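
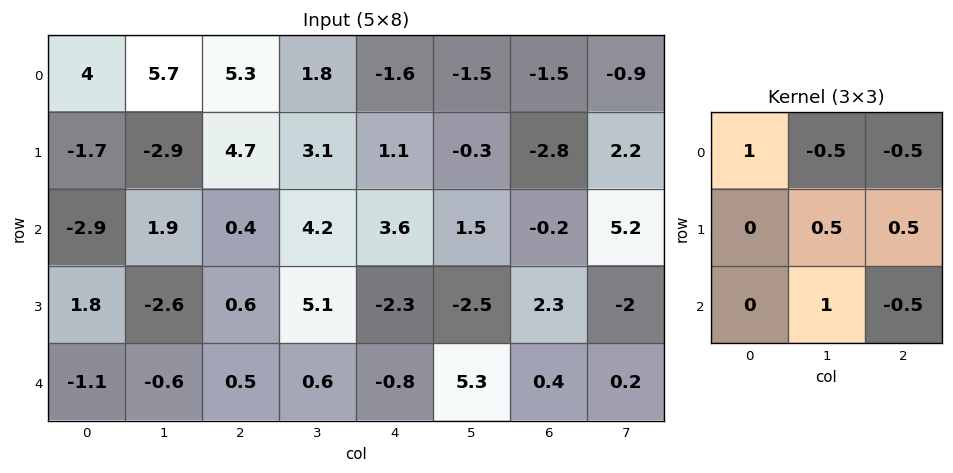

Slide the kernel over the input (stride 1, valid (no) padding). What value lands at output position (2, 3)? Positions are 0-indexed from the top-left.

The receptive field on the input at this output position is [4.2 3.6 1.5 / 5.1 -2.3 -2.5 / 0.6 -0.8 5.3]. Elementwise product with the kernel and sum: 4.2·1 + 3.6·-0.5 + 1.5·-0.5 + -2.3·0.5 + -2.5·0.5 + -0.8·1 + 5.3·-0.5.

-4.2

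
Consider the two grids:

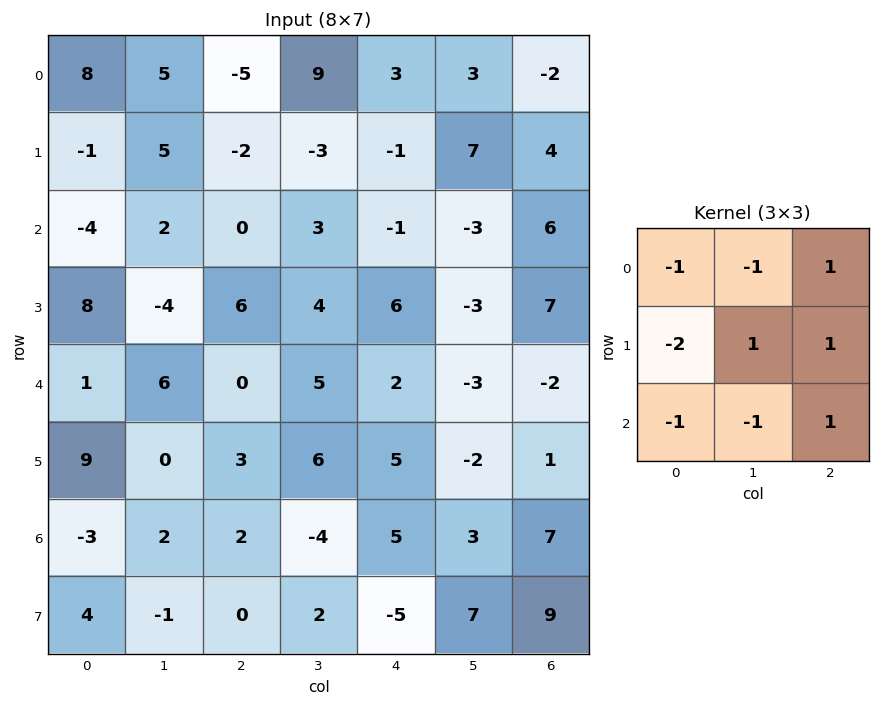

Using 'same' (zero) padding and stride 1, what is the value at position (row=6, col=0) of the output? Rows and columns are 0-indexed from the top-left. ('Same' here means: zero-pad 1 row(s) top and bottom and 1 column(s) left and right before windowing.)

The receptive field on the zero-padded input at this output position is [0 9 0 / 0 -3 2 / 0 4 -1]. Elementwise product with the kernel and sum: 0·-1 + 9·-1 + 0·1 + 0·-2 + -3·1 + 2·1 + 0·-1 + 4·-1 + -1·1.

-15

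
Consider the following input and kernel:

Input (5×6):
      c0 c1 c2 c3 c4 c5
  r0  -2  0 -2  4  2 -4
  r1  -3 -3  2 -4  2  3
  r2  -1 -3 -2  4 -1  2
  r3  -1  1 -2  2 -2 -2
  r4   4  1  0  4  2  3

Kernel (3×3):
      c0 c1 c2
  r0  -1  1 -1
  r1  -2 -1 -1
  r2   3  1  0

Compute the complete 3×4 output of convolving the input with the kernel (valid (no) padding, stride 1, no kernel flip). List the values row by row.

Output[0,0]: The receptive field on the input at this output position is [-2 0 -2 / -3 -3 2 / -1 -3 -2]. Elementwise product with the kernel and sum: -2·-1 + 0·1 + -2·-1 + -3·-2 + -3·-1 + 2·-1 + -1·3 + -3·1.

5 -9 0 16
3 14 -11 -2
16 -2 15 7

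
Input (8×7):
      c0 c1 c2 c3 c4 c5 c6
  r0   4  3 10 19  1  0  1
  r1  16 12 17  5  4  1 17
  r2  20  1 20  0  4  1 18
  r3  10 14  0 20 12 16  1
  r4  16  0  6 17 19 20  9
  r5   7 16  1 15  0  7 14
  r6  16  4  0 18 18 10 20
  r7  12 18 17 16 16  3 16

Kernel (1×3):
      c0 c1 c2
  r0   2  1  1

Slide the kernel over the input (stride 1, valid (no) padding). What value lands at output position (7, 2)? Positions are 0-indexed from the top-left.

66

The receptive field on the input at this output position is [17 16 16]. Elementwise product with the kernel and sum: 17·2 + 16·1 + 16·1.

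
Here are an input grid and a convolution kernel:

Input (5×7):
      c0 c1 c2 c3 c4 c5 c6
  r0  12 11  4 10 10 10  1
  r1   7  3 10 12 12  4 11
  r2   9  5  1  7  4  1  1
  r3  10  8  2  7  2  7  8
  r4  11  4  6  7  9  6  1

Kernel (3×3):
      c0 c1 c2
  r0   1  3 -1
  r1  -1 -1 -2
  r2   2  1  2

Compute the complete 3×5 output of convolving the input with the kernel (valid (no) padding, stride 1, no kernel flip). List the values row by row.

36 1 -5 18 12
22 33 33 61 33
39 5 42 30 7

Output[0,0]: The receptive field on the input at this output position is [12 11 4 / 7 3 10 / 9 5 1]. Elementwise product with the kernel and sum: 12·1 + 11·3 + 4·-1 + 7·-1 + 3·-1 + 10·-2 + 9·2 + 5·1 + 1·2.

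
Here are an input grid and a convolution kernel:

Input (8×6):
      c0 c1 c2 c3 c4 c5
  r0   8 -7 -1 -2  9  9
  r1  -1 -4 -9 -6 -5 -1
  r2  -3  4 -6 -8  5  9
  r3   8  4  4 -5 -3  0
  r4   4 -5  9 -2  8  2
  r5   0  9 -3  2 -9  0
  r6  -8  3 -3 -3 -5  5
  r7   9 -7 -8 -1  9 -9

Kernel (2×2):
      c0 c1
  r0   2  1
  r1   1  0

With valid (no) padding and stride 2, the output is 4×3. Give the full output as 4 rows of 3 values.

Output[0,0]: The receptive field on the input at this output position is [8 -7 / -1 -4]. Elementwise product with the kernel and sum: 8·2 + -7·1 + -1·1.
Output[0,1]: The receptive field on the input at this output position is [-1 -2 / -9 -6]. Elementwise product with the kernel and sum: -1·2 + -2·1 + -9·1.

8 -13 22
6 -16 16
3 13 9
-4 -17 4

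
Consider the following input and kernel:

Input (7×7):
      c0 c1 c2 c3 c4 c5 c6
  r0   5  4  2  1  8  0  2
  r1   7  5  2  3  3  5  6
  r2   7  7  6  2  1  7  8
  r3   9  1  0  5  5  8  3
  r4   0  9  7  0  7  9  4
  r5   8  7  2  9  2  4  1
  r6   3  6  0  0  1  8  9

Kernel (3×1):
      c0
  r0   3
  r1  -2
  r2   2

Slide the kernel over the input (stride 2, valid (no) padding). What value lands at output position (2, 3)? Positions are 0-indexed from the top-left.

The receptive field on the input at this output position is [4 / 1 / 9]. Elementwise product with the kernel and sum: 4·3 + 1·-2 + 9·2.

28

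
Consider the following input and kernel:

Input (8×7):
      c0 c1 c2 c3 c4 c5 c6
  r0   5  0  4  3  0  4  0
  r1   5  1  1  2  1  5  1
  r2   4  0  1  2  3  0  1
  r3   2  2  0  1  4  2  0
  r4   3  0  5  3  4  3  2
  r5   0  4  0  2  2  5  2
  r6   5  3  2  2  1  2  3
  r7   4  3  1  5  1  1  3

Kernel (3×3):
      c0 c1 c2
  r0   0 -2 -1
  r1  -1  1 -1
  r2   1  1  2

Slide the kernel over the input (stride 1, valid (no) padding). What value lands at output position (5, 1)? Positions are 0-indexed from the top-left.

9

The receptive field on the input at this output position is [4 0 2 / 3 2 2 / 3 1 5]. Elementwise product with the kernel and sum: 0·-2 + 2·-1 + 3·-1 + 2·1 + 2·-1 + 3·1 + 1·1 + 5·2.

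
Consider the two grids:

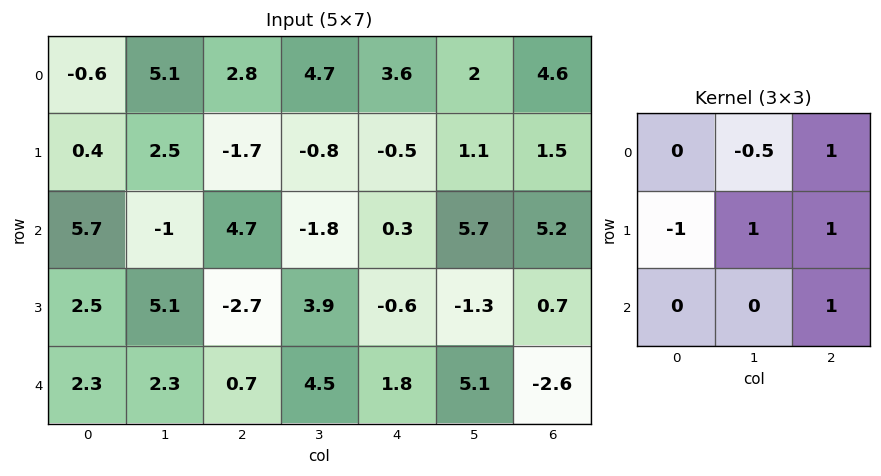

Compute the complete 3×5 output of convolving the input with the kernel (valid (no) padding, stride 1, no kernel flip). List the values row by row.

Output[0,0]: The receptive field on the input at this output position is [-0.6 5.1 2.8 / 0.4 2.5 -1.7 / 5.7 -1 4.7]. Elementwise product with the kernel and sum: 5.1·-0.5 + 2.8·1 + 0.4·-1 + 2.5·1 + -1.7·1 + 4.7·1.
Output[0,1]: The receptive field on the input at this output position is [5.1 2.8 4.7 / 2.5 -1.7 -0.8 / -1 4.7 -1.8]. Elementwise product with the kernel and sum: 2.8·-0.5 + 4.7·1 + 2.5·-1 + -1.7·1 + -0.8·1 + -1.8·1.

5.35 -3.5 1.95 7.3 11.9
-7.65 7.85 -6.9 7.85 12.25
5.8 -3.55 9 4.85 -0.25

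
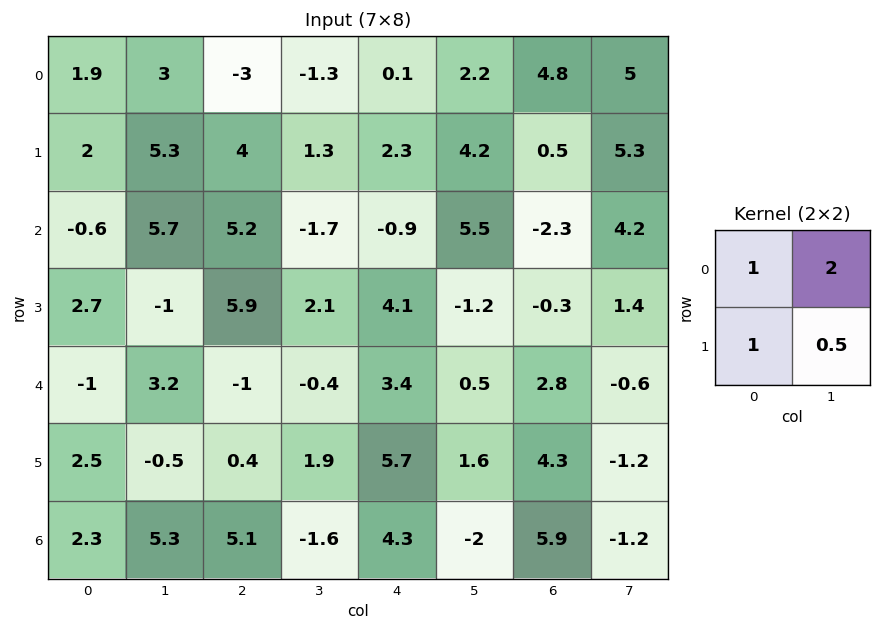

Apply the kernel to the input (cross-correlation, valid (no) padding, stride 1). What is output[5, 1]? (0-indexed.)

The receptive field on the input at this output position is [-0.5 0.4 / 5.3 5.1]. Elementwise product with the kernel and sum: -0.5·1 + 0.4·2 + 5.3·1 + 5.1·0.5.

8.15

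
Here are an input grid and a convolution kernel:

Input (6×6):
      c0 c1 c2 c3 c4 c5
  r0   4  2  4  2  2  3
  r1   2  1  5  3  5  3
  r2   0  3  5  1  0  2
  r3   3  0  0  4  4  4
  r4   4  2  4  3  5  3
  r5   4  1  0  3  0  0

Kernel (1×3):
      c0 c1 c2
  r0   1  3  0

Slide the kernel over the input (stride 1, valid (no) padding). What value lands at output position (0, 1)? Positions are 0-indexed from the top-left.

The receptive field on the input at this output position is [2 4 2]. Elementwise product with the kernel and sum: 2·1 + 4·3.

14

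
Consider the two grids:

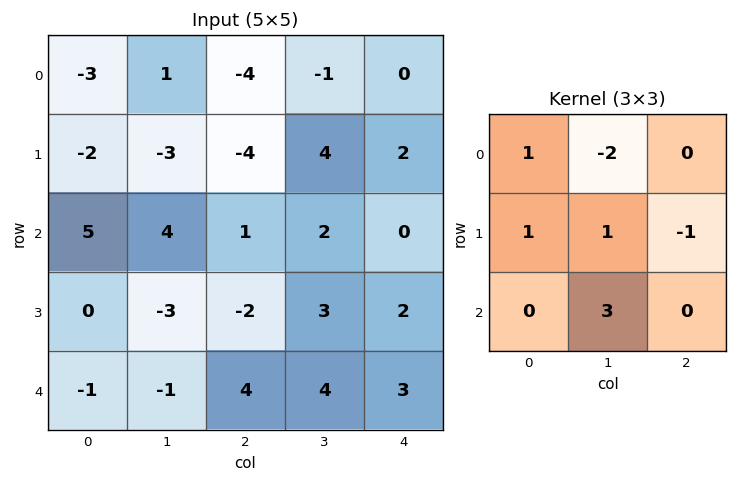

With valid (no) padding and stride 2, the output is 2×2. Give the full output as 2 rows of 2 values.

6 2
-7 8

Output[0,0]: The receptive field on the input at this output position is [-3 1 -4 / -2 -3 -4 / 5 4 1]. Elementwise product with the kernel and sum: -3·1 + 1·-2 + -2·1 + -3·1 + -4·-1 + 4·3.
Output[0,1]: The receptive field on the input at this output position is [-4 -1 0 / -4 4 2 / 1 2 0]. Elementwise product with the kernel and sum: -4·1 + -1·-2 + -4·1 + 4·1 + 2·-1 + 2·3.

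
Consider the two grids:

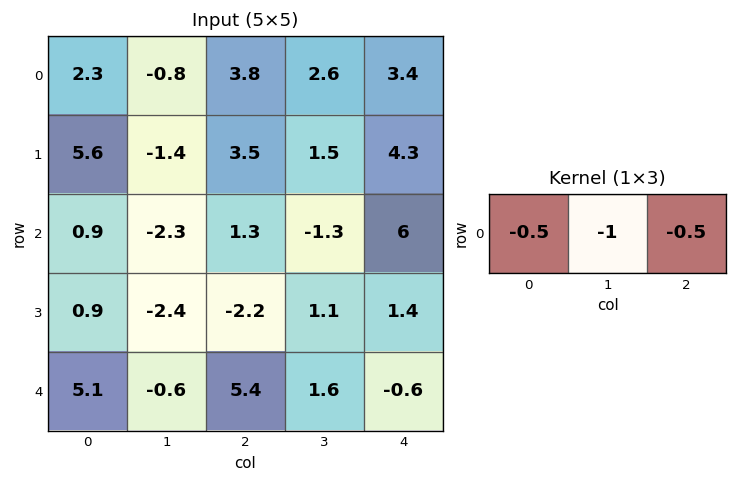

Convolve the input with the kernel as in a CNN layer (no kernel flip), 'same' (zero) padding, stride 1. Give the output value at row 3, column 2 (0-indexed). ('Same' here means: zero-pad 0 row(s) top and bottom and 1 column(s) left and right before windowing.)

2.85

The receptive field on the zero-padded input at this output position is [-2.4 -2.2 1.1]. Elementwise product with the kernel and sum: -2.4·-0.5 + -2.2·-1 + 1.1·-0.5.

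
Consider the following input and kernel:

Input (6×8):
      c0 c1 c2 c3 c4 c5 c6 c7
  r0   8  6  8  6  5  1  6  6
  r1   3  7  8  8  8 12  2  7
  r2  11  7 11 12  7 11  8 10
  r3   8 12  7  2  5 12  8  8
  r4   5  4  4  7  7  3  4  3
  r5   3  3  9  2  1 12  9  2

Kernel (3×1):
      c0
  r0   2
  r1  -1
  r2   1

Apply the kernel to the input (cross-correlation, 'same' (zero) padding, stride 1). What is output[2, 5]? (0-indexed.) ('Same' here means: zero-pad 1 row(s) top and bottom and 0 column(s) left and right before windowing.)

The receptive field on the zero-padded input at this output position is [12 / 11 / 12]. Elementwise product with the kernel and sum: 12·2 + 11·-1 + 12·1.

25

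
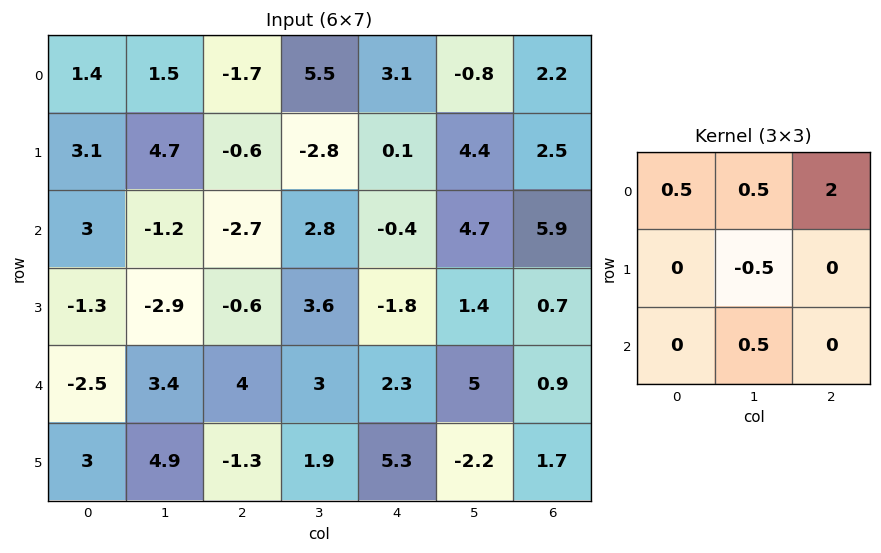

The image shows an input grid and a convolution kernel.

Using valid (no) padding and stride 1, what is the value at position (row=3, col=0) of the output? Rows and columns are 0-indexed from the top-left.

The receptive field on the input at this output position is [-1.3 -2.9 -0.6 / -2.5 3.4 4 / 3 4.9 -1.3]. Elementwise product with the kernel and sum: -1.3·0.5 + -2.9·0.5 + -0.6·2 + 3.4·-0.5 + 4.9·0.5.

-2.55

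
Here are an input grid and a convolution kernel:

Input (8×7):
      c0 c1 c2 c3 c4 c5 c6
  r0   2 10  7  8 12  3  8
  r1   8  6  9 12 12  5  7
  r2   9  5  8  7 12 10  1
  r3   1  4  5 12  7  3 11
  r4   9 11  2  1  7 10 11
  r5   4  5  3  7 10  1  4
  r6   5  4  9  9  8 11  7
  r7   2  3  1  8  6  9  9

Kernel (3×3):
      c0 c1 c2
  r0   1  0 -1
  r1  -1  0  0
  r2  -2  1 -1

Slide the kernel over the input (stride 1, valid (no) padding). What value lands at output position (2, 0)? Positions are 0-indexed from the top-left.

The receptive field on the input at this output position is [9 5 8 / 1 4 5 / 9 11 2]. Elementwise product with the kernel and sum: 9·1 + 8·-1 + 1·-1 + 9·-2 + 11·1 + 2·-1.

-9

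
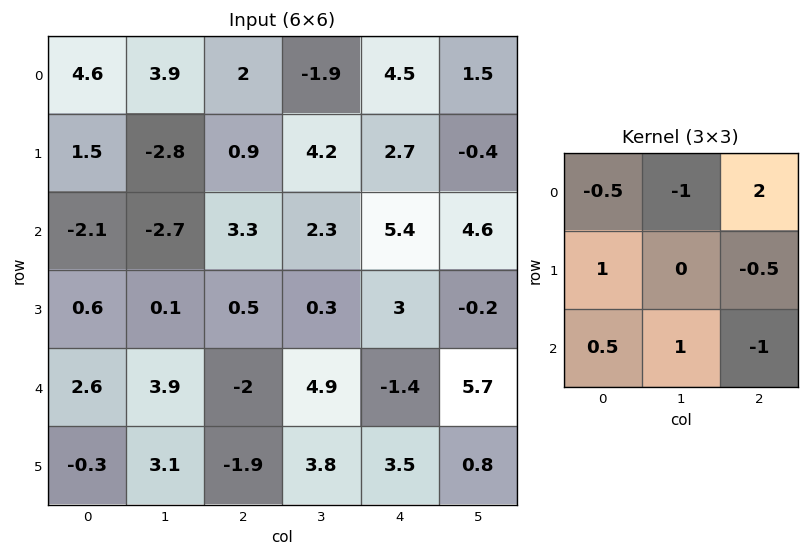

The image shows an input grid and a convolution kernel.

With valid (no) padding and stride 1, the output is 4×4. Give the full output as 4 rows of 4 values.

-8.2 -13 8 5.8
-0 5.3 -1.1 -2.25
17.9 -2.35 11.15 -1.6
9.05 -2.65 3.5 3.1

Output[0,0]: The receptive field on the input at this output position is [4.6 3.9 2 / 1.5 -2.8 0.9 / -2.1 -2.7 3.3]. Elementwise product with the kernel and sum: 4.6·-0.5 + 3.9·-1 + 2·2 + 1.5·1 + 0.9·-0.5 + -2.1·0.5 + -2.7·1 + 3.3·-1.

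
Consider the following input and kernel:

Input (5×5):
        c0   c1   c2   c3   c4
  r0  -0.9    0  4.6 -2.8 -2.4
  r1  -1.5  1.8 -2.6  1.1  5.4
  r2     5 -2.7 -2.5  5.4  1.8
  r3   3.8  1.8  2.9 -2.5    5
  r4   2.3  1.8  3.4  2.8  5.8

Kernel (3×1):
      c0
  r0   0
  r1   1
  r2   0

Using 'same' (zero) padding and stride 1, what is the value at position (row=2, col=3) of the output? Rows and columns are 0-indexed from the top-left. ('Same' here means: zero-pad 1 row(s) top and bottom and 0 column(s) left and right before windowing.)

The receptive field on the zero-padded input at this output position is [1.1 / 5.4 / -2.5]. Elementwise product with the kernel and sum: 5.4·1.

5.4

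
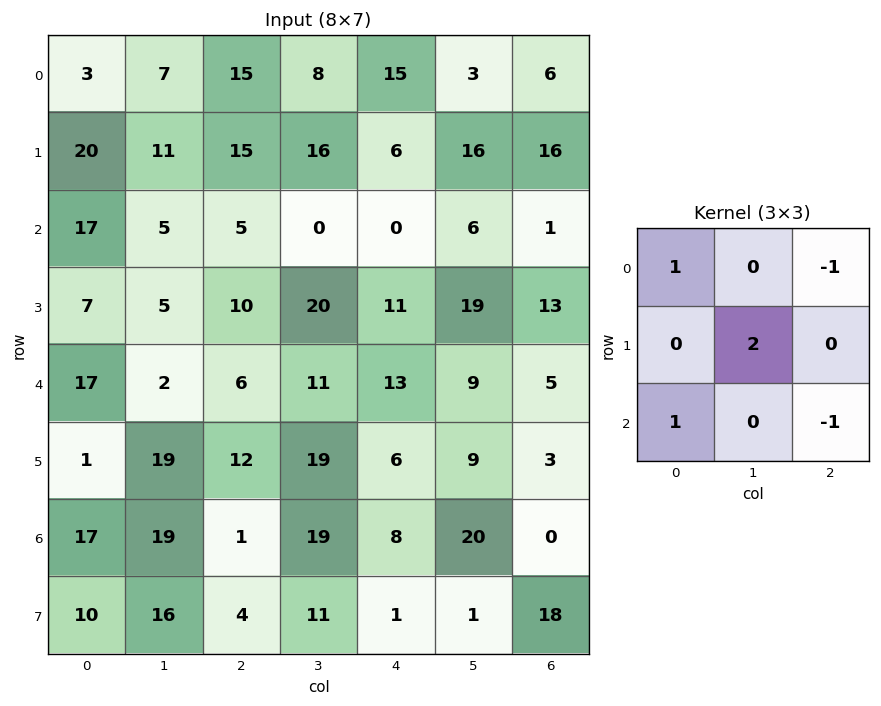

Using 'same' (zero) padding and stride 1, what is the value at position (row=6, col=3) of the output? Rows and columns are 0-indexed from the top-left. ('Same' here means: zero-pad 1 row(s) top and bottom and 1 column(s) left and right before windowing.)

47

The receptive field on the zero-padded input at this output position is [12 19 6 / 1 19 8 / 4 11 1]. Elementwise product with the kernel and sum: 12·1 + 6·-1 + 19·2 + 4·1 + 1·-1.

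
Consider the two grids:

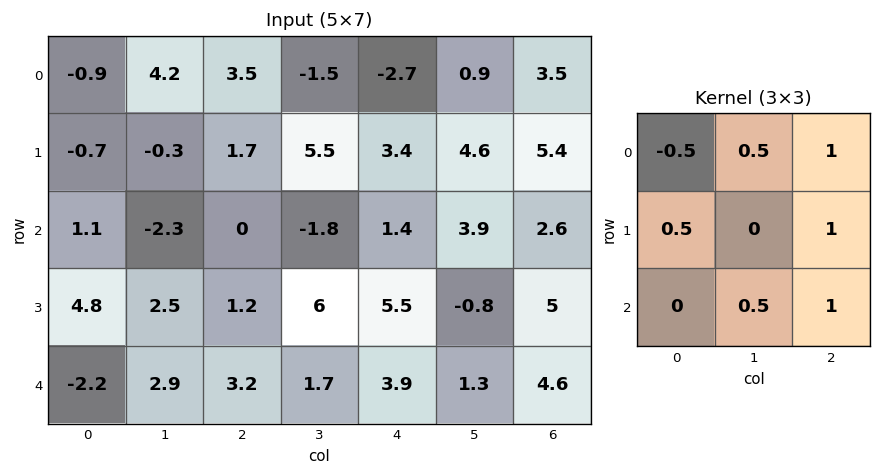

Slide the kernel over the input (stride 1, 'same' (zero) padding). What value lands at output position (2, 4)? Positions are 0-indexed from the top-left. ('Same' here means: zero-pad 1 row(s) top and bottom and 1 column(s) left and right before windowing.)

The receptive field on the zero-padded input at this output position is [5.5 3.4 4.6 / -1.8 1.4 3.9 / 6 5.5 -0.8]. Elementwise product with the kernel and sum: 5.5·-0.5 + 3.4·0.5 + 4.6·1 + -1.8·0.5 + 3.9·1 + 5.5·0.5 + -0.8·1.

8.5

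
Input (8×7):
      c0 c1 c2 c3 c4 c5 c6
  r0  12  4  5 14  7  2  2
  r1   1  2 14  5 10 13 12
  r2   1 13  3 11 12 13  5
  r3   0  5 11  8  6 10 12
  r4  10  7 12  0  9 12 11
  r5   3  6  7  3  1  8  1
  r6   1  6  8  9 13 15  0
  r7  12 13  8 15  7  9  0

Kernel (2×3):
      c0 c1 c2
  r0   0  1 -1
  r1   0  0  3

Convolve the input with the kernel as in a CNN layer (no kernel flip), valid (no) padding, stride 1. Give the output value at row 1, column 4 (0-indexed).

The receptive field on the input at this output position is [10 13 12 / 12 13 5]. Elementwise product with the kernel and sum: 13·1 + 12·-1 + 5·3.

16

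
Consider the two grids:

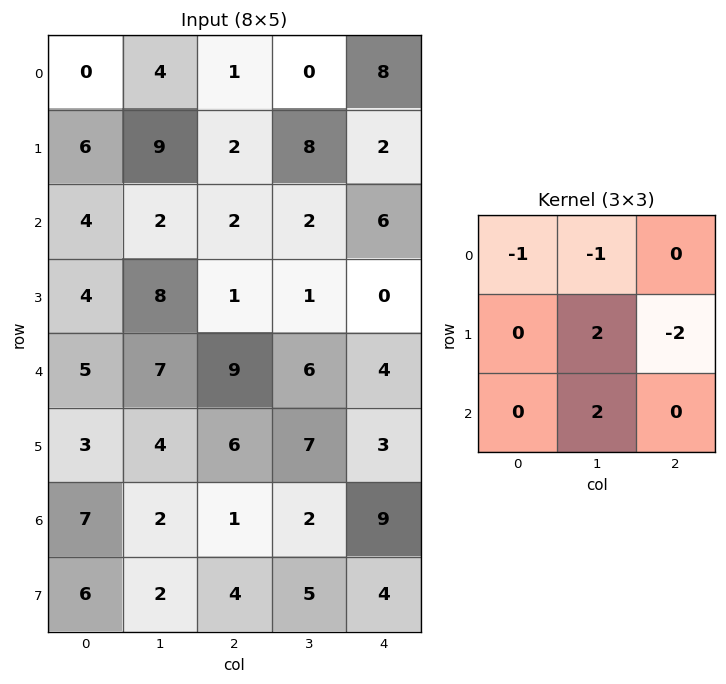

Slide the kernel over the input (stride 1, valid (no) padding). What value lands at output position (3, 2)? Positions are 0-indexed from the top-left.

16

The receptive field on the input at this output position is [1 1 0 / 9 6 4 / 6 7 3]. Elementwise product with the kernel and sum: 1·-1 + 1·-1 + 6·2 + 4·-2 + 7·2.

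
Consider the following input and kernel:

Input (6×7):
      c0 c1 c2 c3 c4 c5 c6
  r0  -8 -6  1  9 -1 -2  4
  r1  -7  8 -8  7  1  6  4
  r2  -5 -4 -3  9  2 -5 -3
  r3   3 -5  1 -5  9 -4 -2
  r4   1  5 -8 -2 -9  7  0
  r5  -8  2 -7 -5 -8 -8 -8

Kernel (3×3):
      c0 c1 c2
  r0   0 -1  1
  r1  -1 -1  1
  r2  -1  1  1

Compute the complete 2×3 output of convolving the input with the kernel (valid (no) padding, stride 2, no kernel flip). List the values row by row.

Output[0,0]: The receptive field on the input at this output position is [-8 -6 1 / -7 8 -8 / -5 -4 -3]. Elementwise product with the kernel and sum: -6·-1 + 1·1 + -7·-1 + 8·-1 + -8·1 + -5·-1 + -4·1 + -3·1.

-4 6 -7
0 3 11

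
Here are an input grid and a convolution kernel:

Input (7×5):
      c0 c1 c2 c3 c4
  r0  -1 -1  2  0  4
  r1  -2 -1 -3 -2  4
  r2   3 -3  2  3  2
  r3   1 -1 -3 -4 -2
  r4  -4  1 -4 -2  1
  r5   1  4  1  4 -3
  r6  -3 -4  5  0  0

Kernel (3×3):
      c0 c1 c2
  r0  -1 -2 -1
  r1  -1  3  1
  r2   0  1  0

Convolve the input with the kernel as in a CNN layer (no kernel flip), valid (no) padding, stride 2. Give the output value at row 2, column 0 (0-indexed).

14

The receptive field on the input at this output position is [-4 1 -4 / 1 4 1 / -3 -4 5]. Elementwise product with the kernel and sum: -4·-1 + 1·-2 + -4·-1 + 1·-1 + 4·3 + 1·1 + -4·1.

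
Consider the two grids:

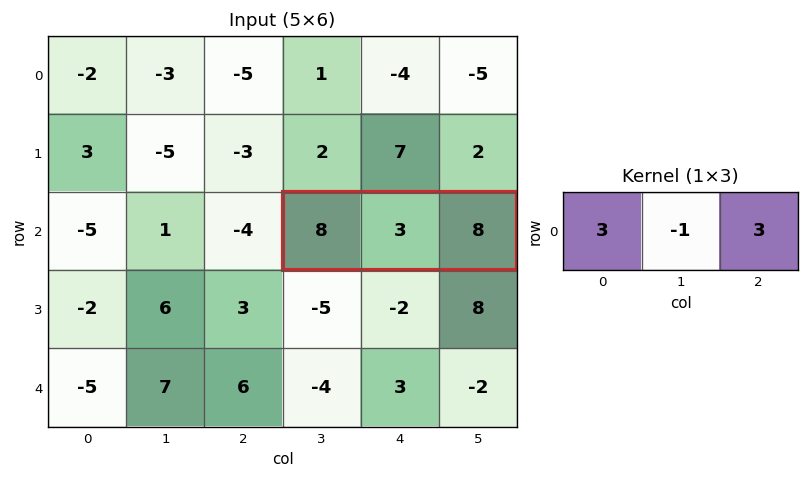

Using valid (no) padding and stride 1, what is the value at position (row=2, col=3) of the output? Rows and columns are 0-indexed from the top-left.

The receptive field on the input at this output position is [8 3 8]. Elementwise product with the kernel and sum: 8·3 + 3·-1 + 8·3.

45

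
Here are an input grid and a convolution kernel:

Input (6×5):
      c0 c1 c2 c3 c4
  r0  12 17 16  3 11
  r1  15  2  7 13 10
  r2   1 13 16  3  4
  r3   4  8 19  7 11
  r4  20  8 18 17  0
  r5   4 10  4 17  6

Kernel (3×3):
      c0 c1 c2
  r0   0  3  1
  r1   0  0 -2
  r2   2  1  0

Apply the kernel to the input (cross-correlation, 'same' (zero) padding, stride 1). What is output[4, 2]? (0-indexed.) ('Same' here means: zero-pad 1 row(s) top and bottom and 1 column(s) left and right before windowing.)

The receptive field on the zero-padded input at this output position is [8 19 7 / 8 18 17 / 10 4 17]. Elementwise product with the kernel and sum: 19·3 + 7·1 + 17·-2 + 10·2 + 4·1.

54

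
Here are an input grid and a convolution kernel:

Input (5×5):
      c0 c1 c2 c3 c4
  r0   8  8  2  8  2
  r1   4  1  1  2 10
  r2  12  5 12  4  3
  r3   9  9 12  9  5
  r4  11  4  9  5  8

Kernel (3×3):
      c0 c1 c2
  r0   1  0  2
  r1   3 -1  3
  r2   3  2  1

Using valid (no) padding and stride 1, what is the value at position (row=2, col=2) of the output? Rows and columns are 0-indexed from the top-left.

The receptive field on the input at this output position is [12 4 3 / 12 9 5 / 9 5 8]. Elementwise product with the kernel and sum: 12·1 + 3·2 + 12·3 + 9·-1 + 5·3 + 9·3 + 5·2 + 8·1.

105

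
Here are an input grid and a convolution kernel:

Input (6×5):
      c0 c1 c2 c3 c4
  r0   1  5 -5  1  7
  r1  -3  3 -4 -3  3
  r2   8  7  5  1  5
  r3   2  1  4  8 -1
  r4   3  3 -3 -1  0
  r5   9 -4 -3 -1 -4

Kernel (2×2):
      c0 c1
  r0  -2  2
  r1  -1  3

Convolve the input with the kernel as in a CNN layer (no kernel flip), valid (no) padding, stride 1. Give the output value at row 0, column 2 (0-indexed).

The receptive field on the input at this output position is [-5 1 / -4 -3]. Elementwise product with the kernel and sum: -5·-2 + 1·2 + -4·-1 + -3·3.

7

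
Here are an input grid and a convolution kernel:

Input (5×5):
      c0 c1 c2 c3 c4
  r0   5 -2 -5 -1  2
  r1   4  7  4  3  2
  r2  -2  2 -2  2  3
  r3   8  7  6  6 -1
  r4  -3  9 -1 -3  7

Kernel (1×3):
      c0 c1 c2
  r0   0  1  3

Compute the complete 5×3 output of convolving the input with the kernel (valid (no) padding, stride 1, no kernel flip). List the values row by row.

-17 -8 5
19 13 9
-4 4 11
25 24 3
6 -10 18

Output[0,0]: The receptive field on the input at this output position is [5 -2 -5]. Elementwise product with the kernel and sum: -2·1 + -5·3.
Output[0,1]: The receptive field on the input at this output position is [-2 -5 -1]. Elementwise product with the kernel and sum: -5·1 + -1·3.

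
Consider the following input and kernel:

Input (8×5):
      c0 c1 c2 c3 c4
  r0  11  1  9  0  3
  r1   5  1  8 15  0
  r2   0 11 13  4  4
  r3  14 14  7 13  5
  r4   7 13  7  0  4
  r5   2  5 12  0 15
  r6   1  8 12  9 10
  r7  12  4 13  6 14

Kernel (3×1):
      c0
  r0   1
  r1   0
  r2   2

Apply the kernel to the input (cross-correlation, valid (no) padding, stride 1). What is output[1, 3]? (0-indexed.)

41

The receptive field on the input at this output position is [15 / 4 / 13]. Elementwise product with the kernel and sum: 15·1 + 13·2.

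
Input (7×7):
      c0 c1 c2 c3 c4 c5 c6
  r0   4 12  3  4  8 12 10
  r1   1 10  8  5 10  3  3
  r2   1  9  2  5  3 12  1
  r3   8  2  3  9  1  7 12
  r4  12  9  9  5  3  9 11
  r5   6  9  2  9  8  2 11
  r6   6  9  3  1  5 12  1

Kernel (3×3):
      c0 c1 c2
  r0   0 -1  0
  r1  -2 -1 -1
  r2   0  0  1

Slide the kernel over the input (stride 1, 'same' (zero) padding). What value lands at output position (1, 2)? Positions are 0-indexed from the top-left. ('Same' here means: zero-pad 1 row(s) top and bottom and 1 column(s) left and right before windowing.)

-31

The receptive field on the zero-padded input at this output position is [12 3 4 / 10 8 5 / 9 2 5]. Elementwise product with the kernel and sum: 3·-1 + 10·-2 + 8·-1 + 5·-1 + 5·1.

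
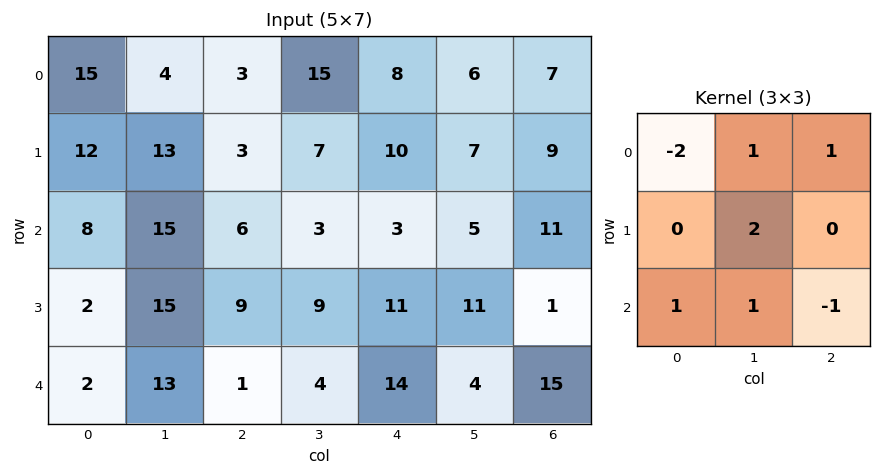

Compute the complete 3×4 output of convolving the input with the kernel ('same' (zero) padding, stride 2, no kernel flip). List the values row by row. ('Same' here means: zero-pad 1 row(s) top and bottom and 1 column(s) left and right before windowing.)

Output[0,0]: The receptive field on the zero-padded input at this output position is [0 0 0 / 0 15 4 / 0 12 13]. Elementwise product with the kernel and sum: 0·-2 + 0·1 + 0·1 + 15·2 + 0·1 + 12·1 + 13·-1.

29 15 26 30
28 11 18 29
21 -10 32 9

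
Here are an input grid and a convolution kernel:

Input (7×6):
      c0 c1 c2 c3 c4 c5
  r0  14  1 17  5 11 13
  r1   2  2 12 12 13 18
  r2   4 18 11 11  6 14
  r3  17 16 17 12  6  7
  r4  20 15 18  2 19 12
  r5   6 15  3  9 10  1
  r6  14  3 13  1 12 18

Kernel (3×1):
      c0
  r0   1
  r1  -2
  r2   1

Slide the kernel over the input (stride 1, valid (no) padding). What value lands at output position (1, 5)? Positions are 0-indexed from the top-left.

The receptive field on the input at this output position is [18 / 14 / 7]. Elementwise product with the kernel and sum: 18·1 + 14·-2 + 7·1.

-3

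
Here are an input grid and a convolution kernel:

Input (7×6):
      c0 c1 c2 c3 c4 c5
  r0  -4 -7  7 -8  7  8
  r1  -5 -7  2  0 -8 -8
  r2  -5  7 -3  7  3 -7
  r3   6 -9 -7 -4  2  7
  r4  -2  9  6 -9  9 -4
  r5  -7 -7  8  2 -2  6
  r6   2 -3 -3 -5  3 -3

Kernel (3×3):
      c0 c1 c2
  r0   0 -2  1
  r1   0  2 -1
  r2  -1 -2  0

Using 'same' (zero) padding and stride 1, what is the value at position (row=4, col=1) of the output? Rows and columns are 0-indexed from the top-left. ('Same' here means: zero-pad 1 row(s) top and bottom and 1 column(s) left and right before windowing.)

44

The receptive field on the zero-padded input at this output position is [6 -9 -7 / -2 9 6 / -7 -7 8]. Elementwise product with the kernel and sum: -9·-2 + -7·1 + 9·2 + 6·-1 + -7·-1 + -7·-2.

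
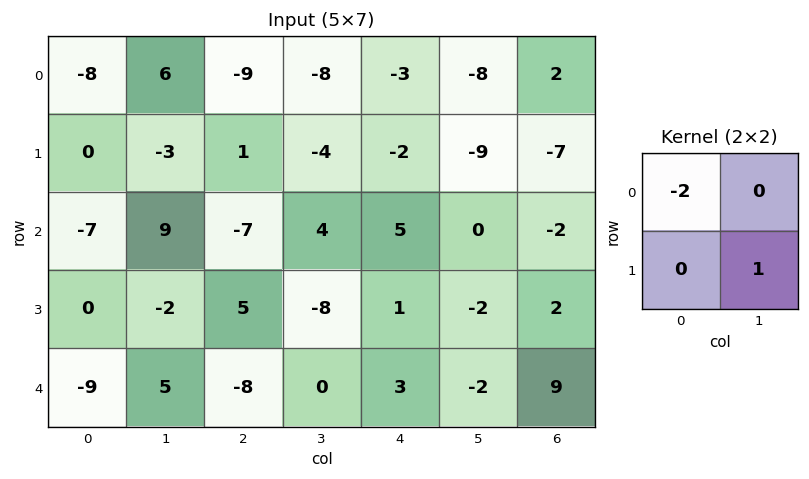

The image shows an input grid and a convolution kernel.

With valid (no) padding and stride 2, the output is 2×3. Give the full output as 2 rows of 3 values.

Output[0,0]: The receptive field on the input at this output position is [-8 6 / 0 -3]. Elementwise product with the kernel and sum: -8·-2 + -3·1.

13 14 -3
12 6 -12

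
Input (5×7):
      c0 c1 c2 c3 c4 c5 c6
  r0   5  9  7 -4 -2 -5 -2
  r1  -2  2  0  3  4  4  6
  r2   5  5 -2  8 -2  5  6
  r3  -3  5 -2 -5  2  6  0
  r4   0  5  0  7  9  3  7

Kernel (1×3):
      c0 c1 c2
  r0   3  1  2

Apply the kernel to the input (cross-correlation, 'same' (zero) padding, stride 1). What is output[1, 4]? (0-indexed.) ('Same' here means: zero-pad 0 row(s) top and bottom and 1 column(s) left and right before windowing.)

21

The receptive field on the zero-padded input at this output position is [3 4 4]. Elementwise product with the kernel and sum: 3·3 + 4·1 + 4·2.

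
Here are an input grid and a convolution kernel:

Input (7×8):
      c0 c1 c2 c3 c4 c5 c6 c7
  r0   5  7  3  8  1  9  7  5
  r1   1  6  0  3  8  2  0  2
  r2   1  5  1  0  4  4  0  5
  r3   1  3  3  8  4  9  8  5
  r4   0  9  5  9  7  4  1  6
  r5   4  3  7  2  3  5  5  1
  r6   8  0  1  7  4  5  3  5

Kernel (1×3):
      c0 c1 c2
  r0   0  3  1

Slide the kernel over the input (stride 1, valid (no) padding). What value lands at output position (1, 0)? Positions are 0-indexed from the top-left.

18

The receptive field on the input at this output position is [1 6 0]. Elementwise product with the kernel and sum: 6·3 + 0·1.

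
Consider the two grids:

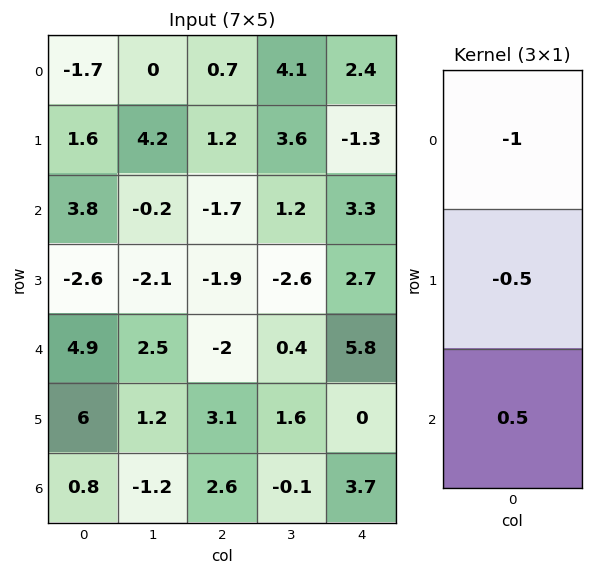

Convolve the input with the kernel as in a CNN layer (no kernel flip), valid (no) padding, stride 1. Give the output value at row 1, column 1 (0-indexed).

The receptive field on the input at this output position is [4.2 / -0.2 / -2.1]. Elementwise product with the kernel and sum: 4.2·-1 + -0.2·-0.5 + -2.1·0.5.

-5.15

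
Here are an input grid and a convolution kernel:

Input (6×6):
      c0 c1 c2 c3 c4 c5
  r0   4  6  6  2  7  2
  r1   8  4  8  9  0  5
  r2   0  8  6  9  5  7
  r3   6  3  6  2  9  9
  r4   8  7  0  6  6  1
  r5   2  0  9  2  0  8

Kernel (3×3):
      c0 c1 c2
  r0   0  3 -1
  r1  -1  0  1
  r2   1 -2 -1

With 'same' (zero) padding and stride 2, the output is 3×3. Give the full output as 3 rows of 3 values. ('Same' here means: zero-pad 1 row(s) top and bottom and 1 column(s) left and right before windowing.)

-14 -25 4
13 5 -32
18 -5 7

Output[0,0]: The receptive field on the zero-padded input at this output position is [0 0 0 / 0 4 6 / 0 8 4]. Elementwise product with the kernel and sum: 0·3 + 0·-1 + 0·-1 + 6·1 + 0·1 + 8·-2 + 4·-1.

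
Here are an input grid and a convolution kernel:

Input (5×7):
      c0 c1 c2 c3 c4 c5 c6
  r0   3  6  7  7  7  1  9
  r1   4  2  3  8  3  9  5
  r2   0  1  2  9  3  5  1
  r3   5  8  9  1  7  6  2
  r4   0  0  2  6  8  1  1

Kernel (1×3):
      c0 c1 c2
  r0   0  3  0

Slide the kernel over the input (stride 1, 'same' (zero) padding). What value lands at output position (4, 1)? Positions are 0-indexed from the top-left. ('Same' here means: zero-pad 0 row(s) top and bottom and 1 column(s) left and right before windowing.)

The receptive field on the zero-padded input at this output position is [0 0 2]. Elementwise product with the kernel and sum: 0·3.

0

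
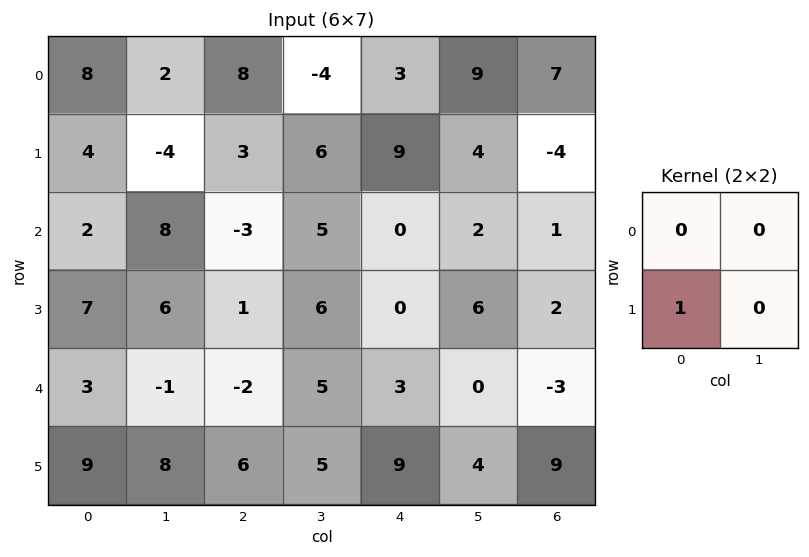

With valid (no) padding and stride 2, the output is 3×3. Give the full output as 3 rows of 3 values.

Output[0,0]: The receptive field on the input at this output position is [8 2 / 4 -4]. Elementwise product with the kernel and sum: 4·1.

4 3 9
7 1 0
9 6 9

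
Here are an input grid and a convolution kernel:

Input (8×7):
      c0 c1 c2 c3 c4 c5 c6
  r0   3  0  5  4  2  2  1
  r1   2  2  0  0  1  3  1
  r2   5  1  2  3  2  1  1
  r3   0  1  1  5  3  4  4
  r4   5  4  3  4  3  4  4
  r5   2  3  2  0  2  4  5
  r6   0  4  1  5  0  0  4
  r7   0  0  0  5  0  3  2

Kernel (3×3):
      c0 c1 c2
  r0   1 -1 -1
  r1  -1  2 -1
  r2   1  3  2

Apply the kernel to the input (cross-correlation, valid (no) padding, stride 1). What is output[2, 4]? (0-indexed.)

24

The receptive field on the input at this output position is [2 1 1 / 3 4 4 / 3 4 4]. Elementwise product with the kernel and sum: 2·1 + 1·-1 + 1·-1 + 3·-1 + 4·2 + 4·-1 + 3·1 + 4·3 + 4·2.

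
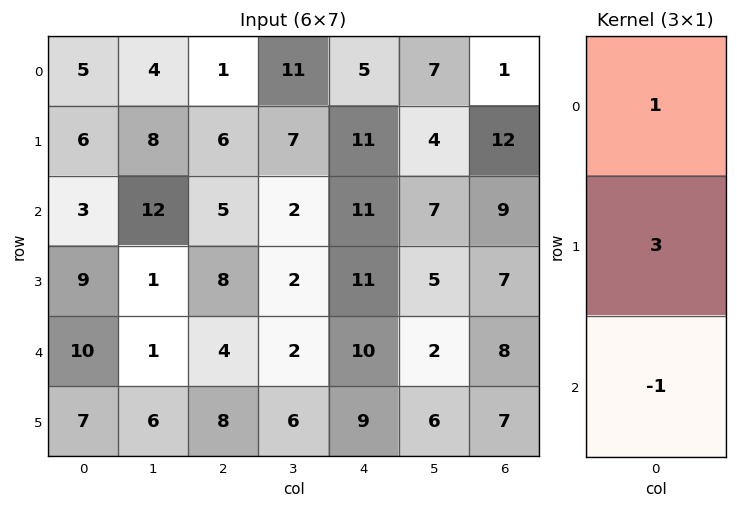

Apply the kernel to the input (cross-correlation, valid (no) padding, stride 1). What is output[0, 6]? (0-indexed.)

The receptive field on the input at this output position is [1 / 12 / 9]. Elementwise product with the kernel and sum: 1·1 + 12·3 + 9·-1.

28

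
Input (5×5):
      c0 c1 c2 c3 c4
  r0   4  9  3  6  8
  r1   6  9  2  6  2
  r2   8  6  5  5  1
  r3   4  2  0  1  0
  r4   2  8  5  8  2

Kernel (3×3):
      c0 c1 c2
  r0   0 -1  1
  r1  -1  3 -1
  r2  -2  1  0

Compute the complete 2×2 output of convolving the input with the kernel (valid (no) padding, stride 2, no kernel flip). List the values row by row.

Output[0,0]: The receptive field on the input at this output position is [4 9 3 / 6 9 2 / 8 6 5]. Elementwise product with the kernel and sum: 9·-1 + 3·1 + 6·-1 + 9·3 + 2·-1 + 8·-2 + 6·1.
Output[0,1]: The receptive field on the input at this output position is [3 6 8 / 2 6 2 / 5 5 1]. Elementwise product with the kernel and sum: 6·-1 + 8·1 + 2·-1 + 6·3 + 2·-1 + 5·-2 + 5·1.

3 11
5 -3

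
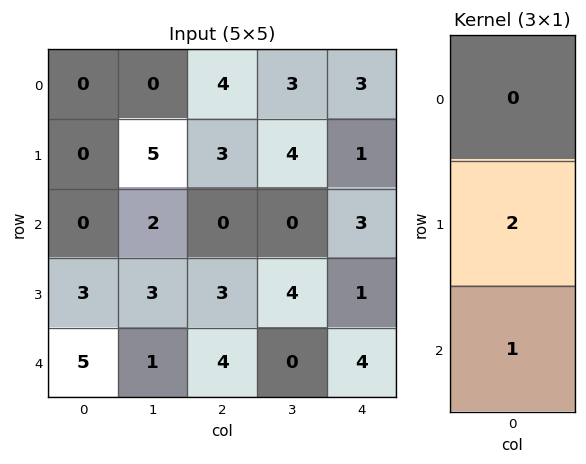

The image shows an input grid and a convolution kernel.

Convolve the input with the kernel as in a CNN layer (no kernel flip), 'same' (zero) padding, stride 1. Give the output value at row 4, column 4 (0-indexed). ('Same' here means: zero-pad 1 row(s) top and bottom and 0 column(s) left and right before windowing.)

8

The receptive field on the zero-padded input at this output position is [1 / 4 / 0]. Elementwise product with the kernel and sum: 4·2 + 0·1.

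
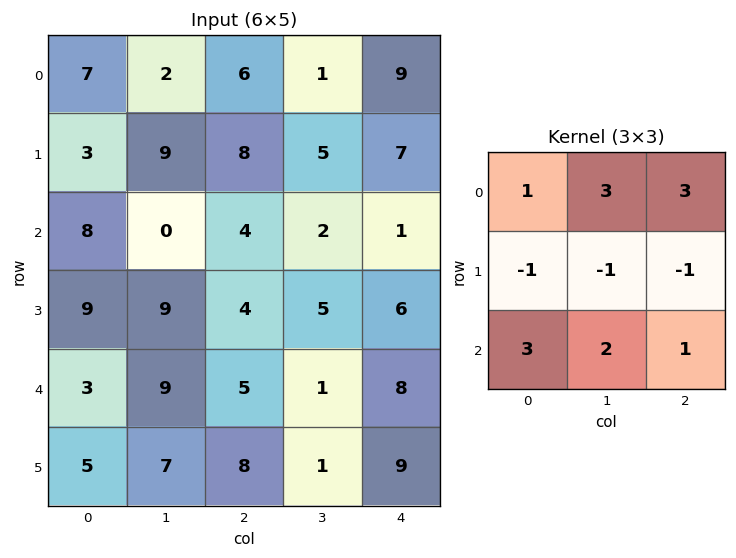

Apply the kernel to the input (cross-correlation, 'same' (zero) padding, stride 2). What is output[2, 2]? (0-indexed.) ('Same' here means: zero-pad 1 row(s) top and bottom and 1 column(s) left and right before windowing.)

The receptive field on the zero-padded input at this output position is [5 6 0 / 1 8 0 / 1 9 0]. Elementwise product with the kernel and sum: 5·1 + 6·3 + 0·3 + 1·-1 + 8·-1 + 0·-1 + 1·3 + 9·2 + 0·1.

35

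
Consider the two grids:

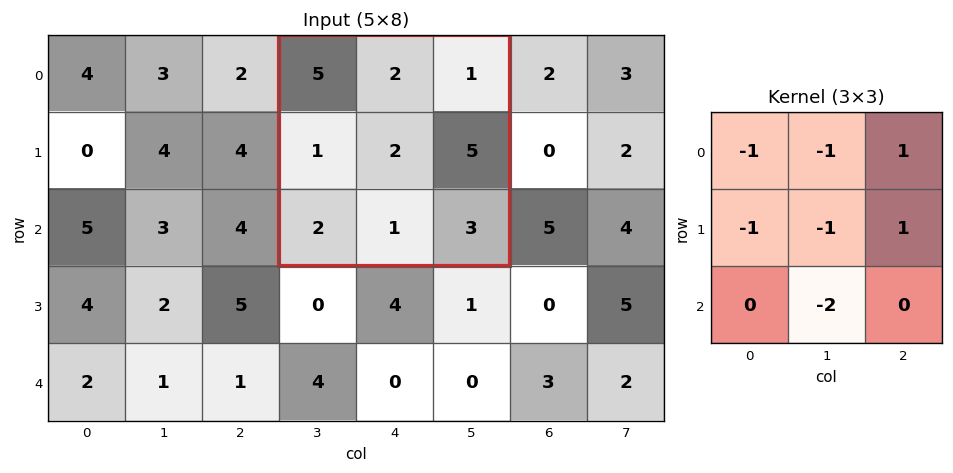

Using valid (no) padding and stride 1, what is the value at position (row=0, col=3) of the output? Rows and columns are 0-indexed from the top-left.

-6

The receptive field on the input at this output position is [5 2 1 / 1 2 5 / 2 1 3]. Elementwise product with the kernel and sum: 5·-1 + 2·-1 + 1·1 + 1·-1 + 2·-1 + 5·1 + 1·-2.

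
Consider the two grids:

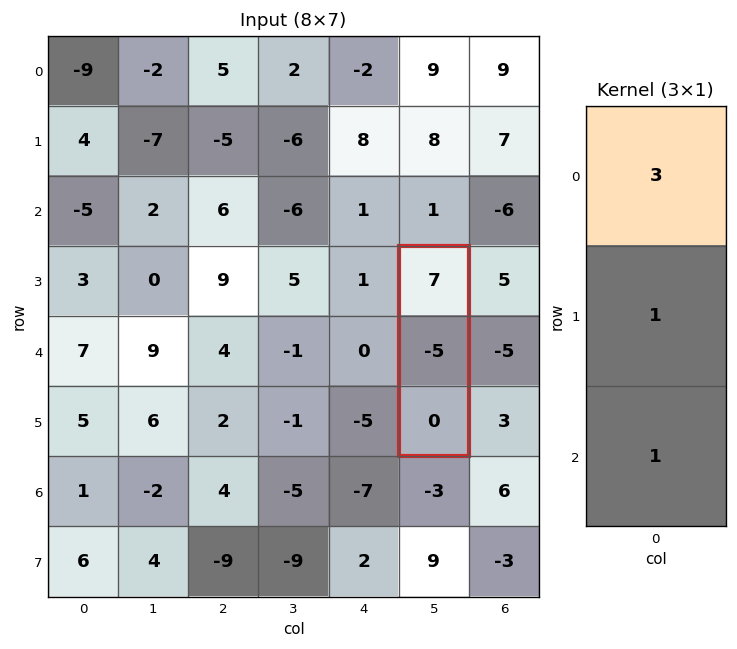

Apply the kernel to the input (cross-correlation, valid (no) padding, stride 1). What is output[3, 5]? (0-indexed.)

16

The receptive field on the input at this output position is [7 / -5 / 0]. Elementwise product with the kernel and sum: 7·3 + -5·1 + 0·1.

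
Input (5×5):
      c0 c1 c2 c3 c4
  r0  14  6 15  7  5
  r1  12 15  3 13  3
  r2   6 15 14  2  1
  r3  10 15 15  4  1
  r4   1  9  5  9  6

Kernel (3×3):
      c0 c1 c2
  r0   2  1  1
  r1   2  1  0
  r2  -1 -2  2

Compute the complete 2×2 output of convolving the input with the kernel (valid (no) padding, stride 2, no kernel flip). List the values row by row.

Output[0,0]: The receptive field on the input at this output position is [14 6 15 / 12 15 3 / 6 15 14]. Elementwise product with the kernel and sum: 14·2 + 6·1 + 15·1 + 12·2 + 15·1 + 6·-1 + 15·-2 + 14·2.

80 45
67 54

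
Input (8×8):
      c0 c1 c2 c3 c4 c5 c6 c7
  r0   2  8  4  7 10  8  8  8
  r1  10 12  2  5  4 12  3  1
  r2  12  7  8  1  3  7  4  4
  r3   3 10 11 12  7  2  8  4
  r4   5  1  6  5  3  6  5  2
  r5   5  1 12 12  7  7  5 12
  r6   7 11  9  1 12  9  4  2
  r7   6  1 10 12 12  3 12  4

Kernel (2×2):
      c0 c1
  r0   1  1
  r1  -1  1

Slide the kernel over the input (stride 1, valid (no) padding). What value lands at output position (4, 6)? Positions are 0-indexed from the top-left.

The receptive field on the input at this output position is [5 2 / 5 12]. Elementwise product with the kernel and sum: 5·1 + 2·1 + 5·-1 + 12·1.

14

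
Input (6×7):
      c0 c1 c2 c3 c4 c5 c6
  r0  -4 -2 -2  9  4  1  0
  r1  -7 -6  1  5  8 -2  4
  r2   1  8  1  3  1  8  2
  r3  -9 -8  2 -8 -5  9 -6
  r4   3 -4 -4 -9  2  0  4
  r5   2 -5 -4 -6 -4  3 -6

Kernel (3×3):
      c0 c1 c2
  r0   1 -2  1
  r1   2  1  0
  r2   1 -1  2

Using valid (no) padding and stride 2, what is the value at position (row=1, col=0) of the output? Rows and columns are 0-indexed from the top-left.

The receptive field on the input at this output position is [1 8 1 / -9 -8 2 / 3 -4 -4]. Elementwise product with the kernel and sum: 1·1 + 8·-2 + 1·1 + -9·2 + -8·1 + 3·1 + -4·-1 + -4·2.

-41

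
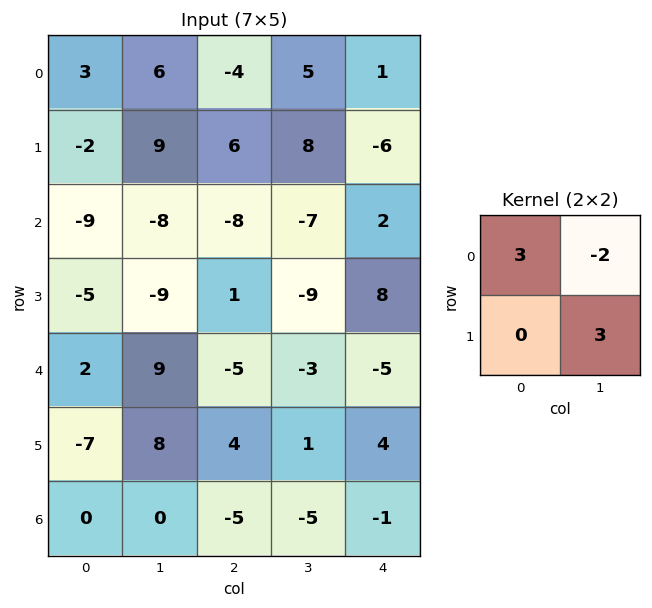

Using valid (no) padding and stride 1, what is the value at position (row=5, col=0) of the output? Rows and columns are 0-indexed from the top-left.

-37

The receptive field on the input at this output position is [-7 8 / 0 0]. Elementwise product with the kernel and sum: -7·3 + 8·-2 + 0·3.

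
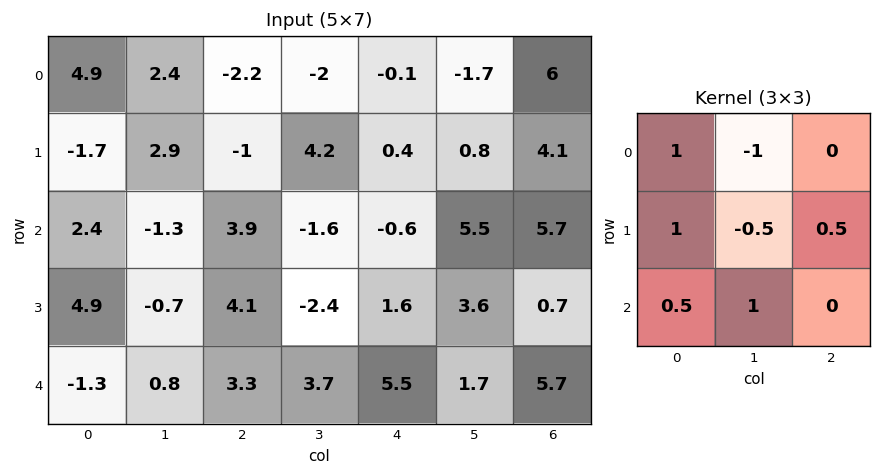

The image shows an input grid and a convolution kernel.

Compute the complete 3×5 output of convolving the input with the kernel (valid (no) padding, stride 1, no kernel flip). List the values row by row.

Output[0,0]: The receptive field on the input at this output position is [4.9 2.4 -2.2 / -1.7 2.9 -1 / 2.4 -1.3 3.9]. Elementwise product with the kernel and sum: 4.9·1 + 2.4·-1 + -1.7·1 + 2.9·-0.5 + -1·0.5 + 2.4·0.5 + -1.3·1.
Output[0,1]: The receptive field on the input at this output position is [2.4 -2.2 -2 / 2.9 -1 4.2 / -1.3 3.9 -1.6]. Elementwise product with the kernel and sum: 2.4·1 + -2.2·-1 + 2.9·1 + -1·-0.5 + 4.2·0.5 + -1.3·0.5 + 3.9·1.

-1.25 13.35 -2.75 1.1 8.85
2.15 3.6 -1.15 5.65 3.5
11.15 -5.45 16.95 4.95 -1.5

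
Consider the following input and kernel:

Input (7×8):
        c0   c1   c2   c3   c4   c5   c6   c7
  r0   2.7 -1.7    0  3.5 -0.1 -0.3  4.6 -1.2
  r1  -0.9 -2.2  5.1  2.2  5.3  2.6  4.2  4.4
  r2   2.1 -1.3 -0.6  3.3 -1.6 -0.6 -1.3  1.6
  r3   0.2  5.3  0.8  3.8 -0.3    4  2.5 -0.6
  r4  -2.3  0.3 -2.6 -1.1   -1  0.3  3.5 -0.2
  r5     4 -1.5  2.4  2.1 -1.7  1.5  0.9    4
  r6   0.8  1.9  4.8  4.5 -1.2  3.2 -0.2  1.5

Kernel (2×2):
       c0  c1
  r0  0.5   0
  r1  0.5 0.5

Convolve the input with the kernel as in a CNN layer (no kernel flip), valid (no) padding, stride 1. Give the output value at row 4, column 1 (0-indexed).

The receptive field on the input at this output position is [0.3 -2.6 / -1.5 2.4]. Elementwise product with the kernel and sum: 0.3·0.5 + -1.5·0.5 + 2.4·0.5.

0.6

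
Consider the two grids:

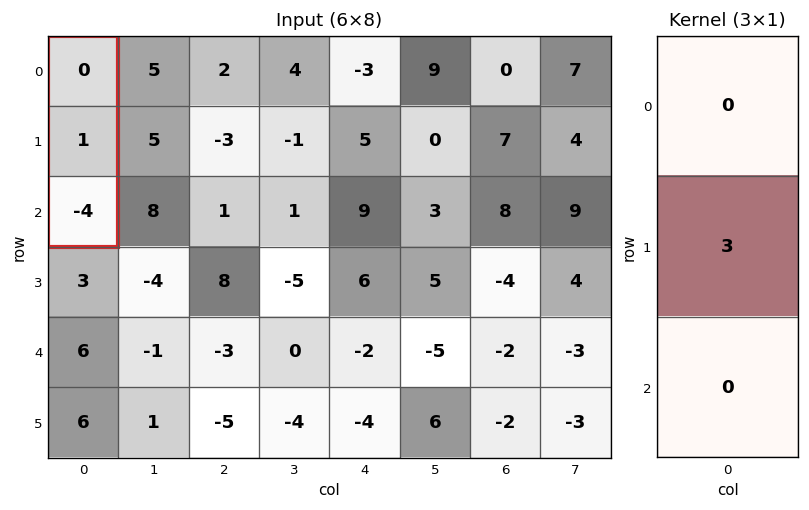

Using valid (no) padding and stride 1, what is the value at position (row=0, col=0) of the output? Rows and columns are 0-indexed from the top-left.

3

The receptive field on the input at this output position is [0 / 1 / -4]. Elementwise product with the kernel and sum: 1·3.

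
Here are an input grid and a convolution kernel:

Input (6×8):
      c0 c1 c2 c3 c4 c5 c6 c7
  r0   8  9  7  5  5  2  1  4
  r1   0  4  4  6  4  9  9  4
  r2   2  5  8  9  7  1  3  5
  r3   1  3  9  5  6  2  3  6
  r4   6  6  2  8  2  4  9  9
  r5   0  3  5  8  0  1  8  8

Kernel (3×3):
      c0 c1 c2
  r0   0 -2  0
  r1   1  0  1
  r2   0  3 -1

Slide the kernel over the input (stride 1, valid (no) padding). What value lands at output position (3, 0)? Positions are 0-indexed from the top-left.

6

The receptive field on the input at this output position is [1 3 9 / 6 6 2 / 0 3 5]. Elementwise product with the kernel and sum: 3·-2 + 6·1 + 2·1 + 3·3 + 5·-1.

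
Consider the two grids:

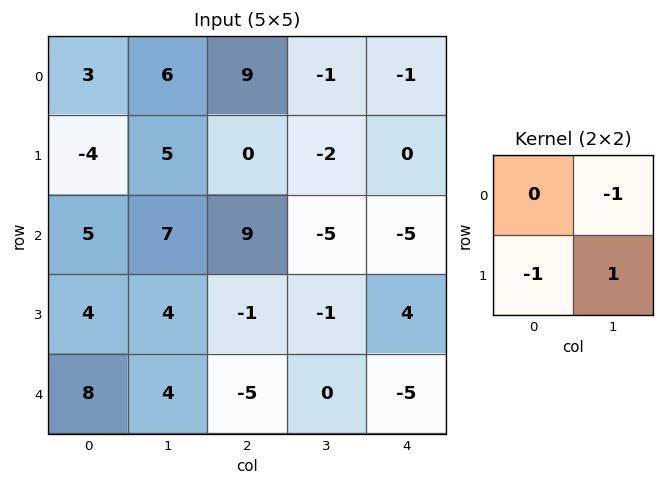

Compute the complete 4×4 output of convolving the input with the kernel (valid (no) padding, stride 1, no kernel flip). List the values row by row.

Output[0,0]: The receptive field on the input at this output position is [3 6 / -4 5]. Elementwise product with the kernel and sum: 6·-1 + -4·-1 + 5·1.
Output[0,1]: The receptive field on the input at this output position is [6 9 / 5 0]. Elementwise product with the kernel and sum: 9·-1 + 5·-1 + 0·1.

3 -14 -1 3
-3 2 -12 0
-7 -14 5 10
-8 -8 6 -9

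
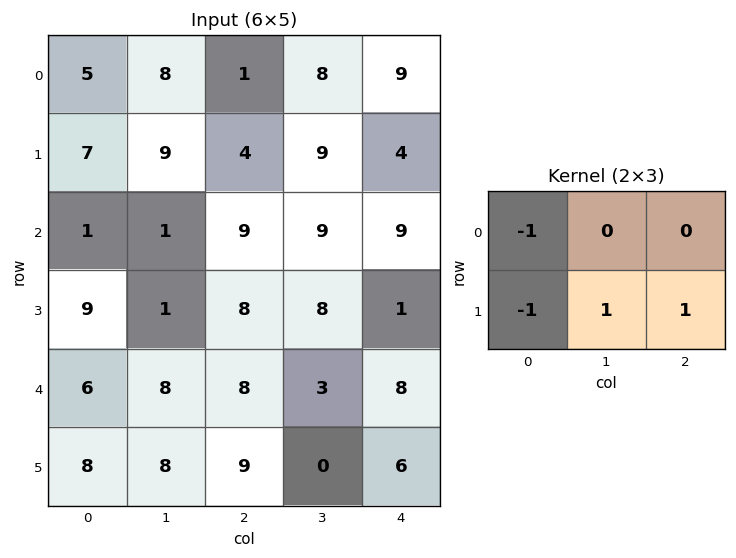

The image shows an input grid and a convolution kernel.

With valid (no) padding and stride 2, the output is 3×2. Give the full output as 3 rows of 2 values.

Output[0,0]: The receptive field on the input at this output position is [5 8 1 / 7 9 4]. Elementwise product with the kernel and sum: 5·-1 + 7·-1 + 9·1 + 4·1.

1 8
-1 -8
3 -11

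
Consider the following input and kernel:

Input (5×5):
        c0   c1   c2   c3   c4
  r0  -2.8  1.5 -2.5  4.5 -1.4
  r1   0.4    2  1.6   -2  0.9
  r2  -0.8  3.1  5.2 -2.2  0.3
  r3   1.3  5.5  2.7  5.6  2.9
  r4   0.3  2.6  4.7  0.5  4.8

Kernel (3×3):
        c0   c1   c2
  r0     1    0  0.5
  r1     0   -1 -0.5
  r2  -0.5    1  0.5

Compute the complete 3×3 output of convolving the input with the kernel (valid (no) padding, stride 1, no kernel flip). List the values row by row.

Output[0,0]: The receptive field on the input at this output position is [-2.8 1.5 -2.5 / 0.4 2 1.6 / -0.8 3.1 5.2]. Elementwise product with the kernel and sum: -2.8·1 + -2.5·0.5 + 2·-1 + 1.6·-0.5 + -0.8·-0.5 + 3.1·1 + 5.2·0.5.
Output[0,1]: The receptive field on the input at this output position is [1.5 -2.5 4.5 / 2 1.6 -2 / 3.1 5.2 -2.2]. Elementwise product with the kernel and sum: 1.5·1 + 4.5·0.5 + 1.6·-1 + -2·-0.5 + 3.1·-0.5 + 5.2·1 + -2.2·0.5.

-0.75 5.7 -6.3
1.7 -0.35 9.8
-0.25 0.15 -1.15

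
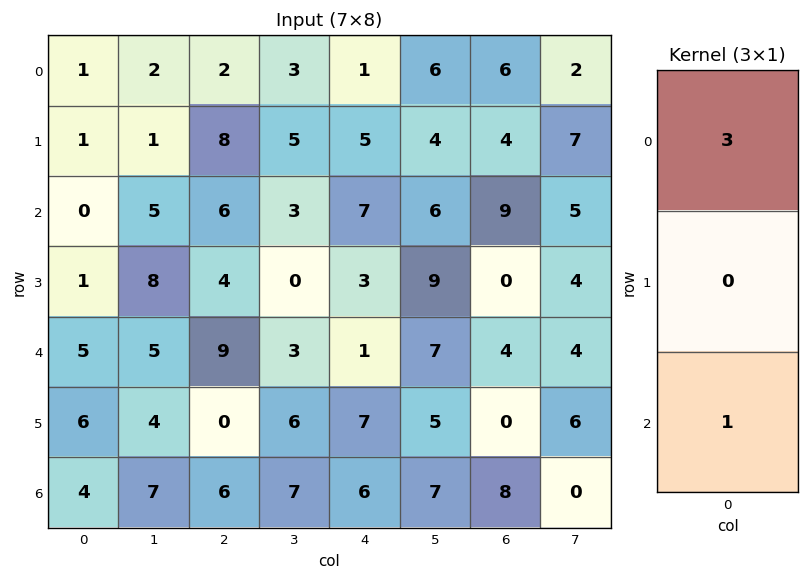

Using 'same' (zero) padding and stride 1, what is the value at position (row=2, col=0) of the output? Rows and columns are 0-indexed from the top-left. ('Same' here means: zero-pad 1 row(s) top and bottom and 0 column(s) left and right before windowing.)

4

The receptive field on the zero-padded input at this output position is [1 / 0 / 1]. Elementwise product with the kernel and sum: 1·3 + 1·1.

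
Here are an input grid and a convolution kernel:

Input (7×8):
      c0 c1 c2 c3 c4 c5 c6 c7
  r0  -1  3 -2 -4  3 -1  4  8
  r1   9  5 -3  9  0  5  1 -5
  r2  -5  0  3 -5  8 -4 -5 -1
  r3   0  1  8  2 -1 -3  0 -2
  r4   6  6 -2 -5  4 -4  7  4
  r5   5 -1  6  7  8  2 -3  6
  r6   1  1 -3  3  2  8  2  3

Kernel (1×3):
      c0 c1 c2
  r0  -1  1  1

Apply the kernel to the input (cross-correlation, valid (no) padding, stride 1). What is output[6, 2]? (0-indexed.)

8

The receptive field on the input at this output position is [-3 3 2]. Elementwise product with the kernel and sum: -3·-1 + 3·1 + 2·1.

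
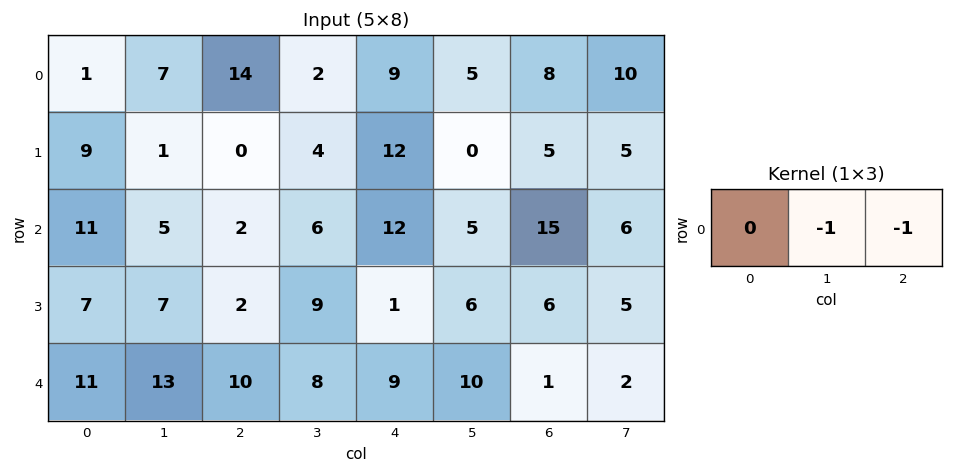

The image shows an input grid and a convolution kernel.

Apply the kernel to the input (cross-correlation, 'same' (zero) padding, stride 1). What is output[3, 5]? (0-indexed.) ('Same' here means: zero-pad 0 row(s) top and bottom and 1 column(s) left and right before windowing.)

-12

The receptive field on the zero-padded input at this output position is [1 6 6]. Elementwise product with the kernel and sum: 6·-1 + 6·-1.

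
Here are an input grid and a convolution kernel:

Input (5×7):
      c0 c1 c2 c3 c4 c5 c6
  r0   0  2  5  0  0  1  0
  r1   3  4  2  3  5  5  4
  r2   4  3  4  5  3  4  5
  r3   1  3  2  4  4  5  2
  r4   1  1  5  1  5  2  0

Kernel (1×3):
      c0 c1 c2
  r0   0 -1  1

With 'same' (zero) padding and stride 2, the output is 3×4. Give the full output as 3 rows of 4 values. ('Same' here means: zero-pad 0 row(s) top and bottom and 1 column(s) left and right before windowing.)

2 -5 1 0
-1 1 1 -5
0 -4 -3 0

Output[0,0]: The receptive field on the zero-padded input at this output position is [0 0 2]. Elementwise product with the kernel and sum: 0·-1 + 2·1.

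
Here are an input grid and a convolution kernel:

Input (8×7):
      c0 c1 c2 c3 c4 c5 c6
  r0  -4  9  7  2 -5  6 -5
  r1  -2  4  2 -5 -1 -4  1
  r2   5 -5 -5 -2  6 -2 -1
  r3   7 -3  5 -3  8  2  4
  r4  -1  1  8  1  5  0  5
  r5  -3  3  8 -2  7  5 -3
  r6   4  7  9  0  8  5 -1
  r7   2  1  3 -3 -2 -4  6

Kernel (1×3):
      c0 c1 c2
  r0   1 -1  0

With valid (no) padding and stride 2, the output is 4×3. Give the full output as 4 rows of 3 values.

Output[0,0]: The receptive field on the input at this output position is [-4 9 7]. Elementwise product with the kernel and sum: -4·1 + 9·-1.

-13 5 -11
10 -3 8
-2 7 5
-3 9 3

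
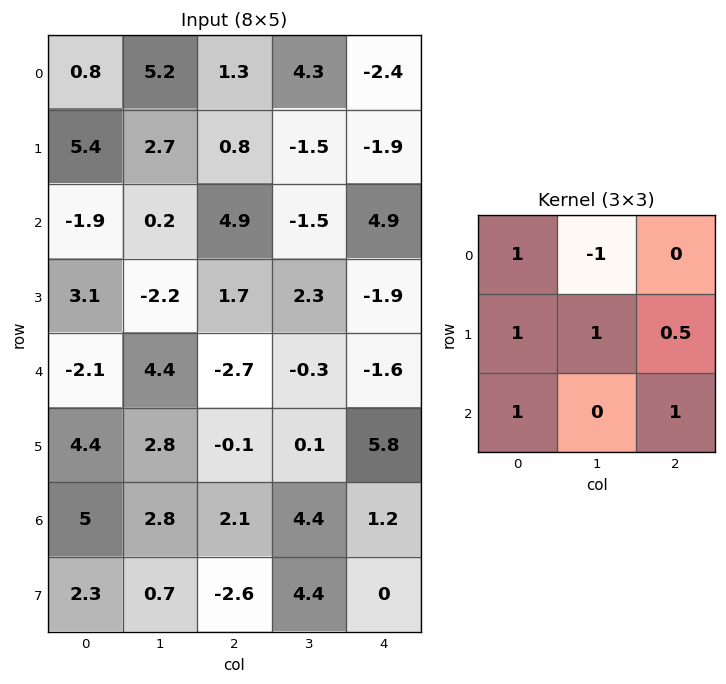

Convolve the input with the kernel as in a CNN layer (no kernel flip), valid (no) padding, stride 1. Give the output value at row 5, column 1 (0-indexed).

The receptive field on the input at this output position is [2.8 -0.1 0.1 / 2.8 2.1 4.4 / 0.7 -2.6 4.4]. Elementwise product with the kernel and sum: 2.8·1 + -0.1·-1 + 2.8·1 + 2.1·1 + 4.4·0.5 + 0.7·1 + 4.4·1.

15.1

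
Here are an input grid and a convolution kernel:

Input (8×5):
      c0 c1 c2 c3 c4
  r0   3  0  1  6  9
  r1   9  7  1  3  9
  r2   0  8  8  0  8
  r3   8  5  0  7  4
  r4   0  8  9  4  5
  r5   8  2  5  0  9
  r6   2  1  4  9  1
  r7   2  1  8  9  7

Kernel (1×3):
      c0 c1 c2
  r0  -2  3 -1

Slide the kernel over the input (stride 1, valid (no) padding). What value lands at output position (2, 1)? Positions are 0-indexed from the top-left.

The receptive field on the input at this output position is [8 8 0]. Elementwise product with the kernel and sum: 8·-2 + 8·3 + 0·-1.

8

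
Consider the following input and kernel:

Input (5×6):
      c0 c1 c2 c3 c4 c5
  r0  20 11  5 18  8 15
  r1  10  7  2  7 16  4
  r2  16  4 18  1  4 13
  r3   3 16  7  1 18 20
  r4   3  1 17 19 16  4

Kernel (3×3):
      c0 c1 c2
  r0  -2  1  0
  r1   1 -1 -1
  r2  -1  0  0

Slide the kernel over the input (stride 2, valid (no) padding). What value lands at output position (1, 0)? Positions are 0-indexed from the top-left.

-51

The receptive field on the input at this output position is [16 4 18 / 3 16 7 / 3 1 17]. Elementwise product with the kernel and sum: 16·-2 + 4·1 + 3·1 + 16·-1 + 7·-1 + 3·-1.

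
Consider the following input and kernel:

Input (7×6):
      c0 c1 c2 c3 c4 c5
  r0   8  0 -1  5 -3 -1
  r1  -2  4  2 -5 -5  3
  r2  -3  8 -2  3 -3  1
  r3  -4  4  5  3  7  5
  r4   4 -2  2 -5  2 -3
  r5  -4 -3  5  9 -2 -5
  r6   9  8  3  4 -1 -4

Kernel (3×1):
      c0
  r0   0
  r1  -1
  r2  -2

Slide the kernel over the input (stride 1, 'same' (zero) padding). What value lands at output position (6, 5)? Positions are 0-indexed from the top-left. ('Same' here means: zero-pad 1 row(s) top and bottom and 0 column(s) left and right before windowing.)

4

The receptive field on the zero-padded input at this output position is [-5 / -4 / 0]. Elementwise product with the kernel and sum: -4·-1 + 0·-2.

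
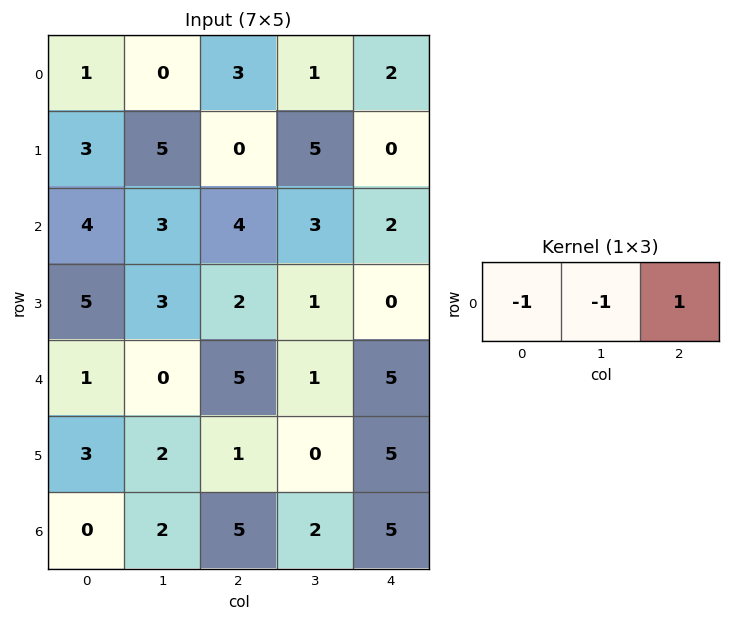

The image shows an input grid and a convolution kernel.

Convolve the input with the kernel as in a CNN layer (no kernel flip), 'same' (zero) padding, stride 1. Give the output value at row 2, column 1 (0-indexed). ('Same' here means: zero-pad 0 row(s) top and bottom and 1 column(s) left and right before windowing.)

-3

The receptive field on the zero-padded input at this output position is [4 3 4]. Elementwise product with the kernel and sum: 4·-1 + 3·-1 + 4·1.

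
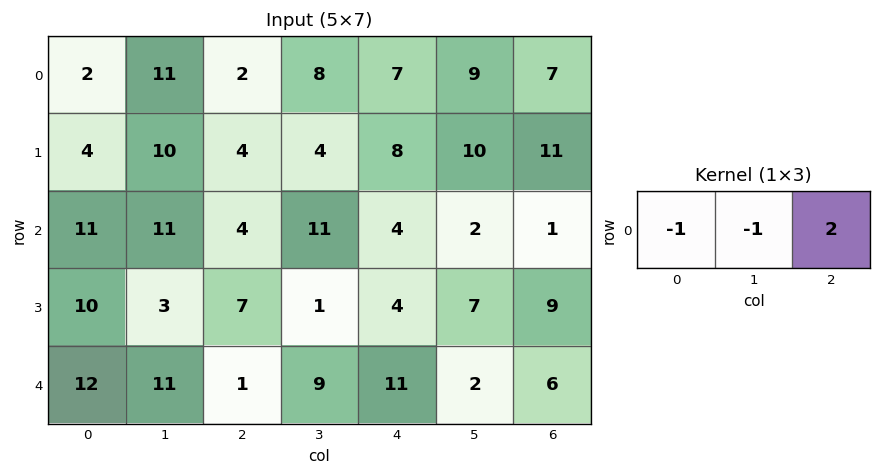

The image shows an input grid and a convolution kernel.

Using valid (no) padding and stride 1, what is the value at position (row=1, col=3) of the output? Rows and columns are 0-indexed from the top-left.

8

The receptive field on the input at this output position is [4 8 10]. Elementwise product with the kernel and sum: 4·-1 + 8·-1 + 10·2.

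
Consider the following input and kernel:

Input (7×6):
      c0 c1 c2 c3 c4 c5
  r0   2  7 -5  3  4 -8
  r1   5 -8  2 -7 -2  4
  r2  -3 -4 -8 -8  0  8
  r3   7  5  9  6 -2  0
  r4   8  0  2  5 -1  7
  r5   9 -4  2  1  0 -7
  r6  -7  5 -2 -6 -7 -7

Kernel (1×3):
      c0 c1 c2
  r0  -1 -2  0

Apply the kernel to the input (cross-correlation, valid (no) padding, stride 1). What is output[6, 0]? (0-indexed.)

The receptive field on the input at this output position is [-7 5 -2]. Elementwise product with the kernel and sum: -7·-1 + 5·-2.

-3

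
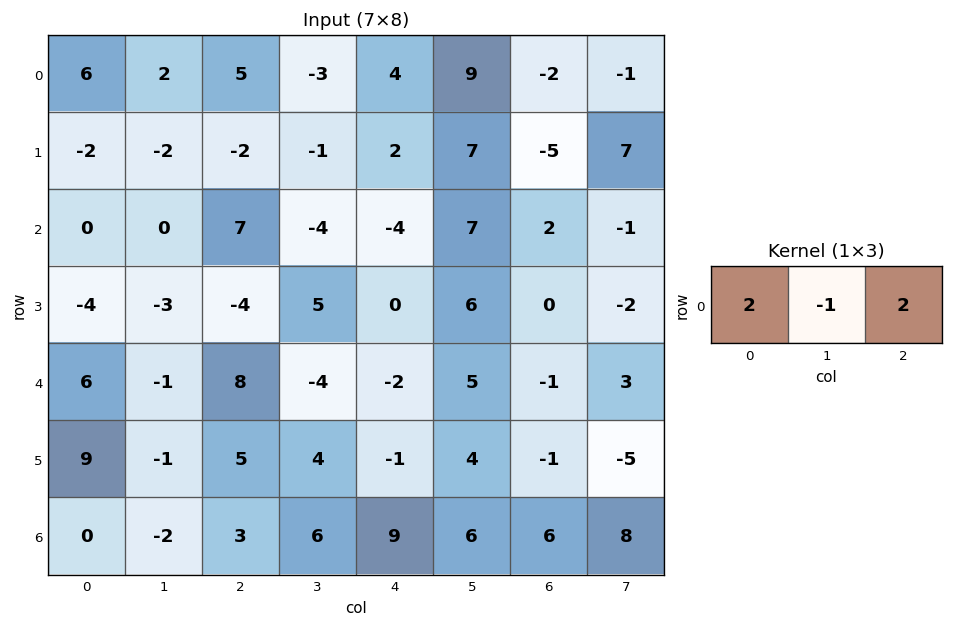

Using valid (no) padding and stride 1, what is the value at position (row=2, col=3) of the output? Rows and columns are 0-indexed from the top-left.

The receptive field on the input at this output position is [-4 -4 7]. Elementwise product with the kernel and sum: -4·2 + -4·-1 + 7·2.

10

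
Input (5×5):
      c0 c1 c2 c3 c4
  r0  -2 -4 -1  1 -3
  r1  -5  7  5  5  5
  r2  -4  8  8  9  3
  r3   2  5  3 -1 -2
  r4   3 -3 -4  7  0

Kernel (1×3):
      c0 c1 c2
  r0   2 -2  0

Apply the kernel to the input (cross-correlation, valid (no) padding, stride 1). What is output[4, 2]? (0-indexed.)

-22

The receptive field on the input at this output position is [-4 7 0]. Elementwise product with the kernel and sum: -4·2 + 7·-2.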